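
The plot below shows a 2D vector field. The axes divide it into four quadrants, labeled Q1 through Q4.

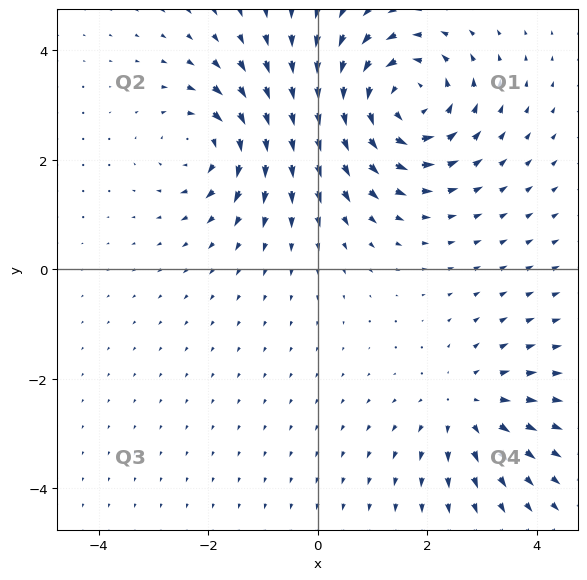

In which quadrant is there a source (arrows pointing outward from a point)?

Q4

The source sits at approximately (2.7, -2.5), which lies in quadrant Q4. The divergence there is about +3, positive as expected for a source.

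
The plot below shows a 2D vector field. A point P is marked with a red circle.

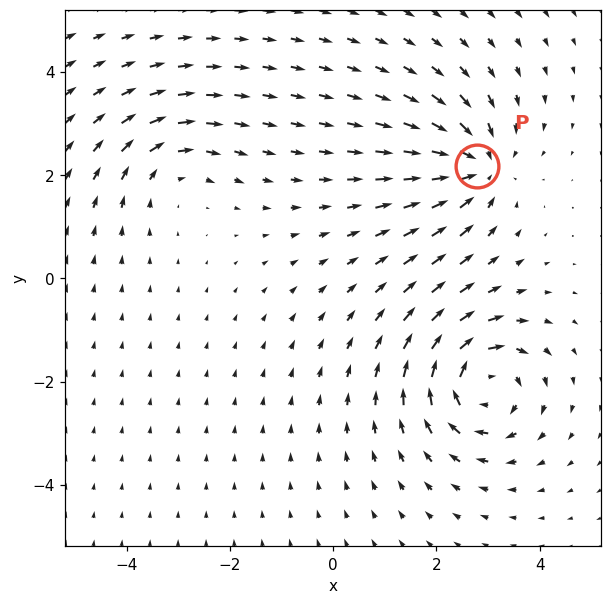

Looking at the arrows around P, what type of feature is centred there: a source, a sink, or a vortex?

sink

At P (2.8, 2.2) the arrows converge inward. Divergence about -4, curl ≈0 — negative divergence with near-zero curl is a sink.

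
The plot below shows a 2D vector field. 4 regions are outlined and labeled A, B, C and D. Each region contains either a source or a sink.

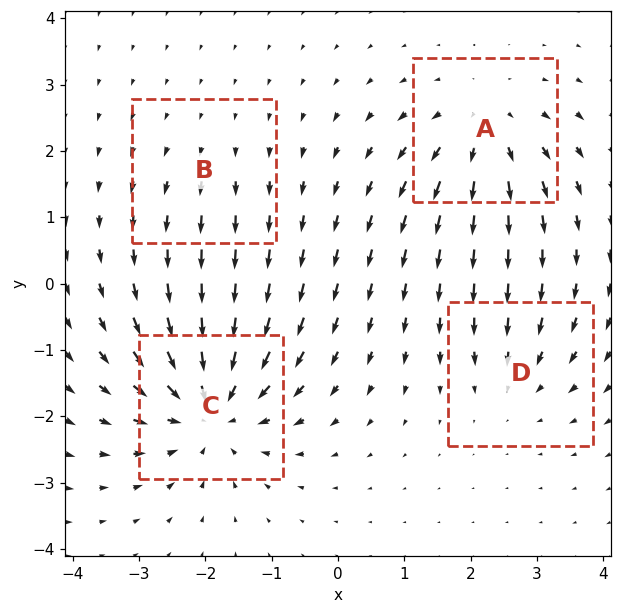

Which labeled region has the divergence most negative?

Divergence at each region's feature centre — A: about +5, B: about +2, C: about -7, D: about -3. Region C is most negative.

C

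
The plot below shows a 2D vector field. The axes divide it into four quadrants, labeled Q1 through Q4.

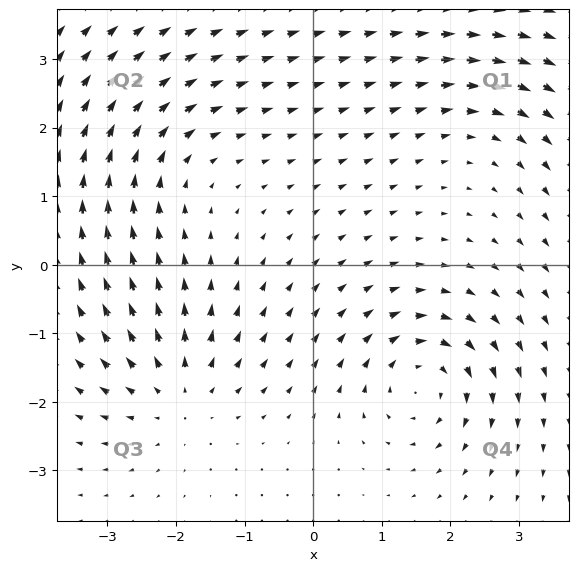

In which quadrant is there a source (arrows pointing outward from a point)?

Q3

The source sits at approximately (-2.0, -1.9), which lies in quadrant Q3. The divergence there is about +4, positive as expected for a source.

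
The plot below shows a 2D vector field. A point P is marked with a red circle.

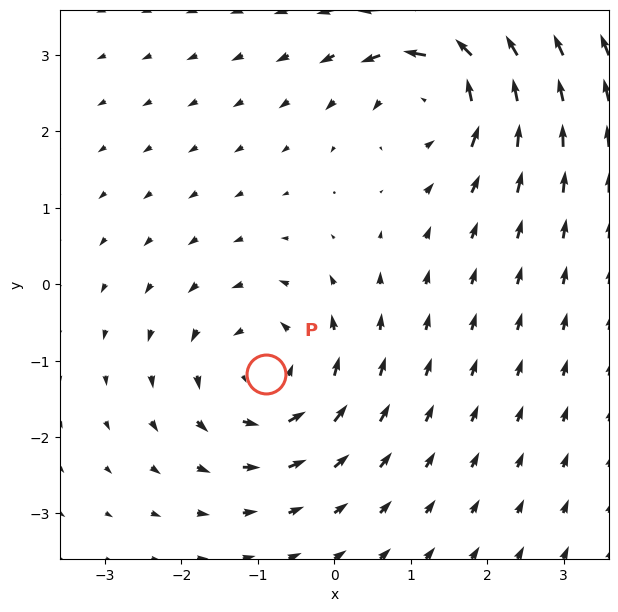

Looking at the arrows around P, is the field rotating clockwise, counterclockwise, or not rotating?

Near P at (-0.9, -1.2) the arrows circulate counterclockwise. The curl (z-component) there is about +5; positive curl means counterclockwise rotation.

counterclockwise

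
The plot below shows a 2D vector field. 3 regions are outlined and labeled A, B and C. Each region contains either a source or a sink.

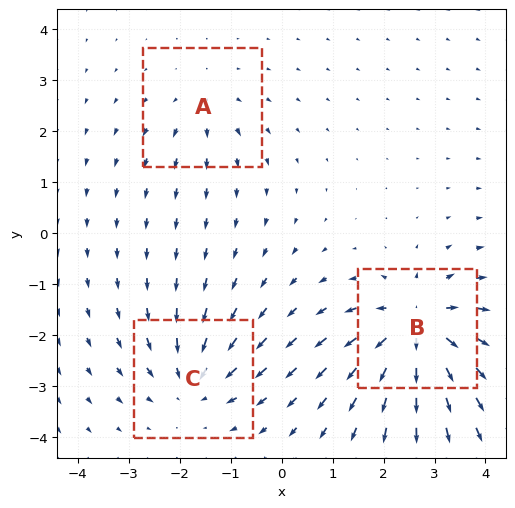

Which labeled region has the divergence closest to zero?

Divergence at each region's feature centre — A: about +2, B: about +6, C: about -4. Region A is closest to zero.

A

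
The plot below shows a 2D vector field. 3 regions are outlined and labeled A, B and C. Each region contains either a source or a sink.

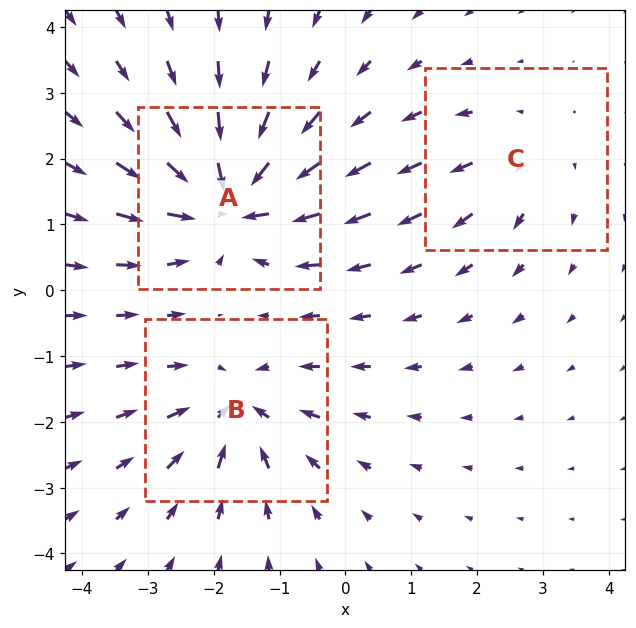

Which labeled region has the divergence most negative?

Divergence at each region's feature centre — A: about -6, B: about -4, C: about +2. Region A is most negative.

A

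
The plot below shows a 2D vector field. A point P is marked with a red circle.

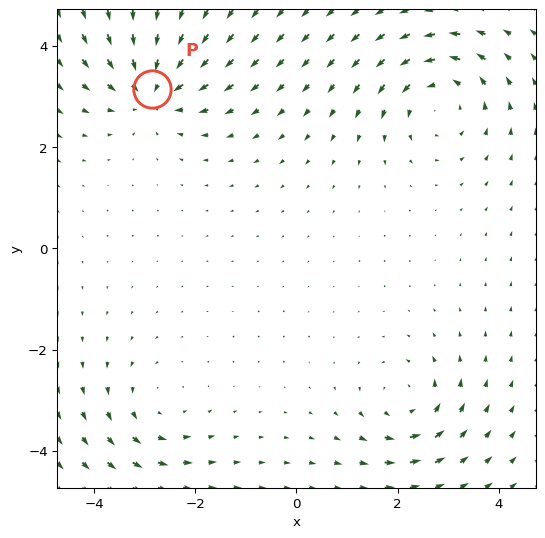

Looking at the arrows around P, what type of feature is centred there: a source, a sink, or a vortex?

At P (-2.9, 3.2) the arrows converge inward. Divergence about -5, curl ≈0 — negative divergence with near-zero curl is a sink.

sink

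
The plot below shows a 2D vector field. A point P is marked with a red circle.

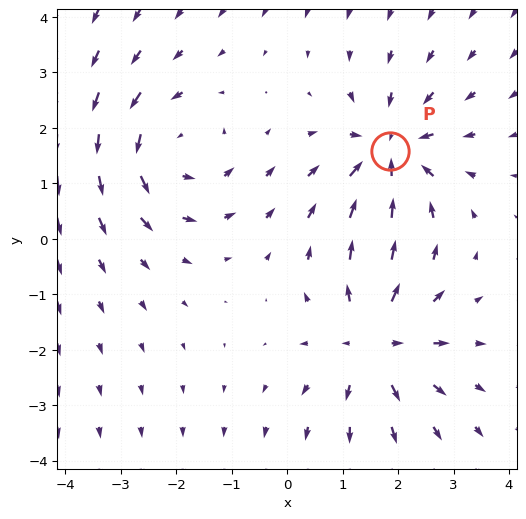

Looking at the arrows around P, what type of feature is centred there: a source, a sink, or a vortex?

sink

At P (1.8, 1.6) the arrows converge inward. Divergence about -4, curl ≈0 — negative divergence with near-zero curl is a sink.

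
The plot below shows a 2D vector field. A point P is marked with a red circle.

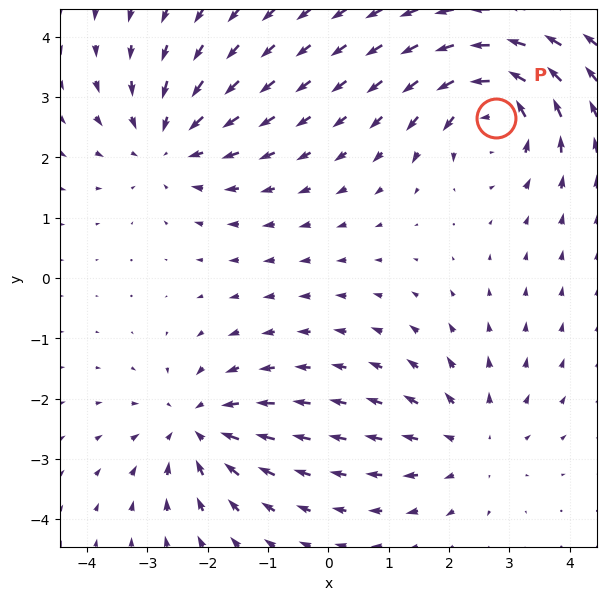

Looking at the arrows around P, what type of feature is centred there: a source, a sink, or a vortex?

vortex

At P (2.8, 2.7) the arrows circulate counterclockwise. Divergence ≈0, curl about +5 — near-zero divergence with nonzero curl is a vortex.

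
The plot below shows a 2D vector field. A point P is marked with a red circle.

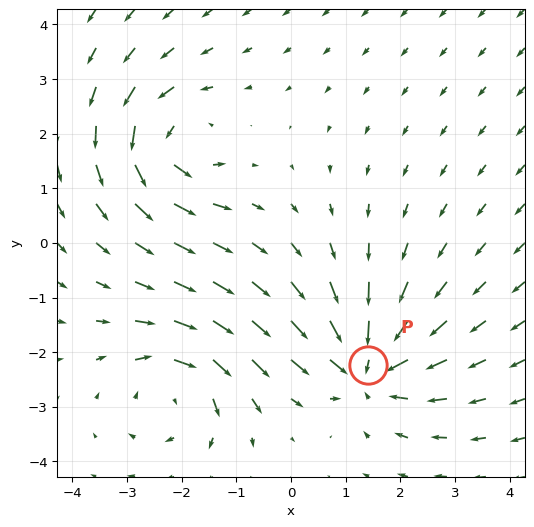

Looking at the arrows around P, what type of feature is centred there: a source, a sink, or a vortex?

At P (1.4, -2.2) the arrows converge inward. Divergence about -5, curl ≈0 — negative divergence with near-zero curl is a sink.

sink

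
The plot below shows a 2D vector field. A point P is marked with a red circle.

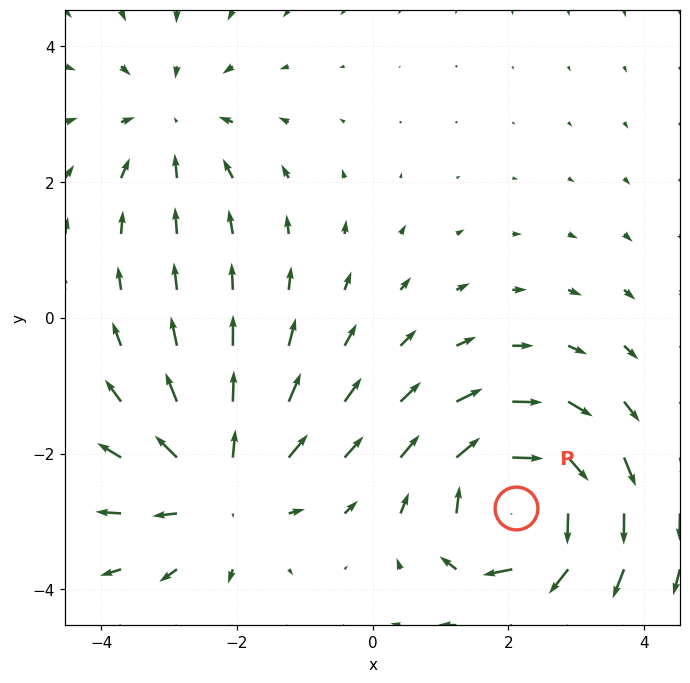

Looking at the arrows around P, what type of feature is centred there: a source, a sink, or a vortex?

At P (2.1, -2.8) the arrows circulate clockwise. Divergence ≈0, curl about -6 — near-zero divergence with nonzero curl is a vortex.

vortex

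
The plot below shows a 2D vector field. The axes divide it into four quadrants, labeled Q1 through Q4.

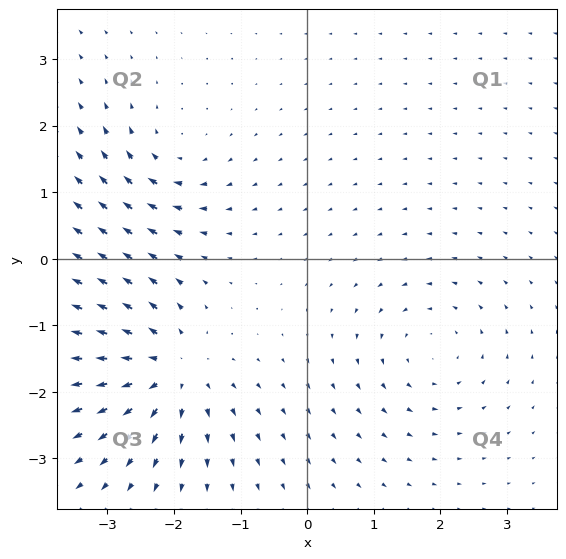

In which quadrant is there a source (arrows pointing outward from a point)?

The source sits at approximately (-2.1, -1.7), which lies in quadrant Q3. The divergence there is about +6, positive as expected for a source.

Q3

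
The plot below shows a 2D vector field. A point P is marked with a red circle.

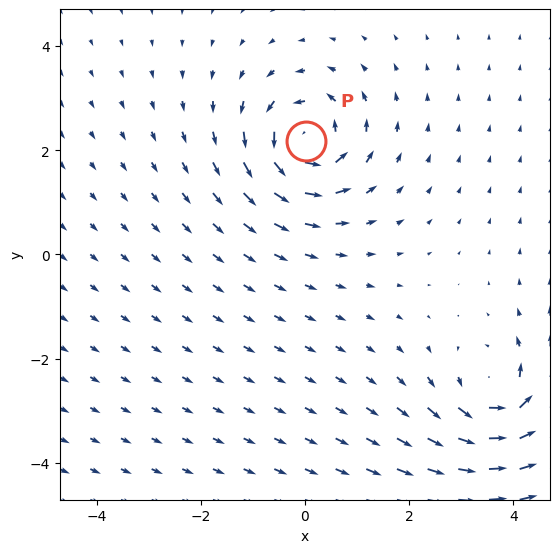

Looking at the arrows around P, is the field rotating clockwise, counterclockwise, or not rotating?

counterclockwise

Near P at (0.0, 2.2) the arrows circulate counterclockwise. The curl (z-component) there is about +6; positive curl means counterclockwise rotation.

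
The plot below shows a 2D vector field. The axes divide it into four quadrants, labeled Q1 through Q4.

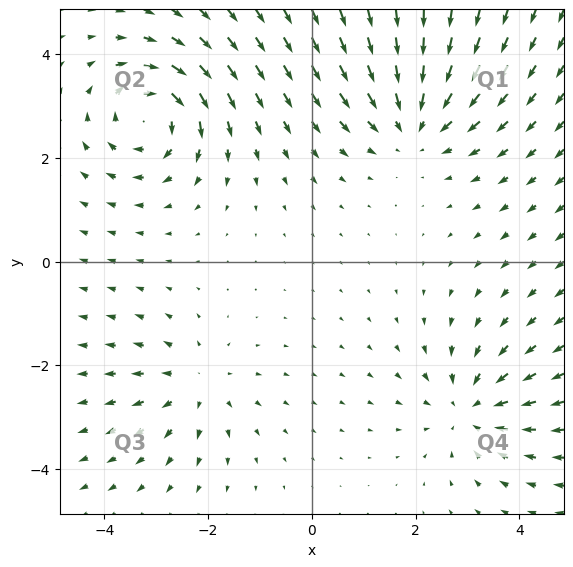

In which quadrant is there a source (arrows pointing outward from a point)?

Q3

The source sits at approximately (-2.2, -2.4), which lies in quadrant Q3. The divergence there is about +3, positive as expected for a source.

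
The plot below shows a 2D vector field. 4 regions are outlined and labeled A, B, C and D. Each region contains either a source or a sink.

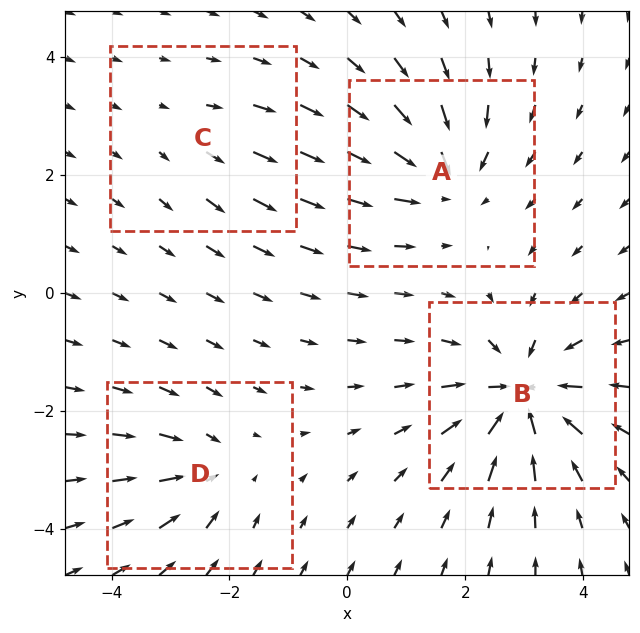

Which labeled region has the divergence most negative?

Divergence at each region's feature centre — A: about -5, B: about -7, C: about +2, D: about -4. Region B is most negative.

B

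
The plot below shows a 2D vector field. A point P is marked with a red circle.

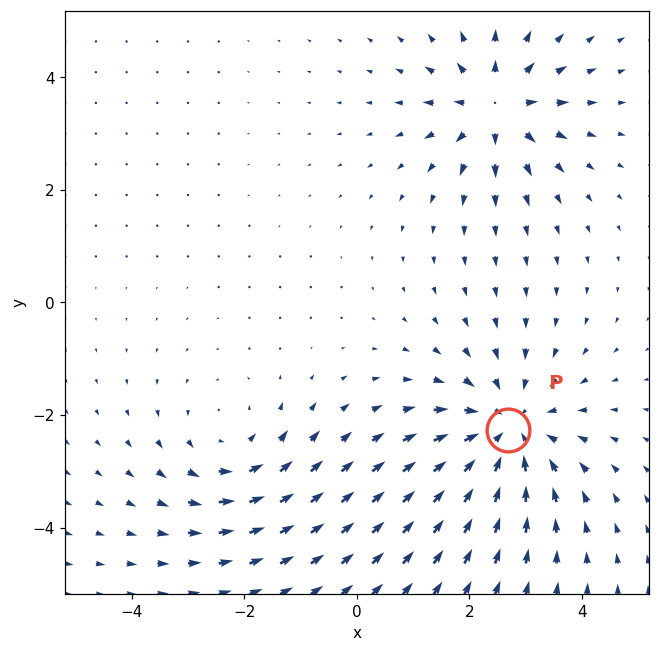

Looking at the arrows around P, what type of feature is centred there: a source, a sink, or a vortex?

At P (2.7, -2.3) the arrows converge inward. Divergence about -3, curl ≈0 — negative divergence with near-zero curl is a sink.

sink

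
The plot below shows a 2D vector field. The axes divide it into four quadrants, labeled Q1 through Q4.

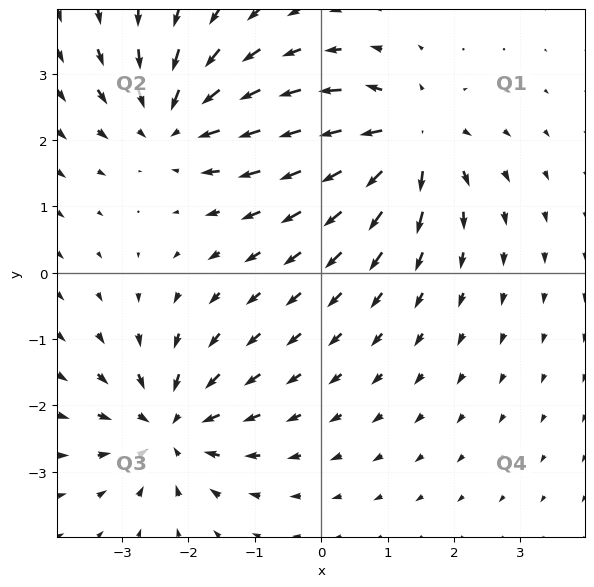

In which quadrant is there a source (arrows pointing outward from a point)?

Q1

The source sits at approximately (1.3, 2.0), which lies in quadrant Q1. The divergence there is about +6, positive as expected for a source.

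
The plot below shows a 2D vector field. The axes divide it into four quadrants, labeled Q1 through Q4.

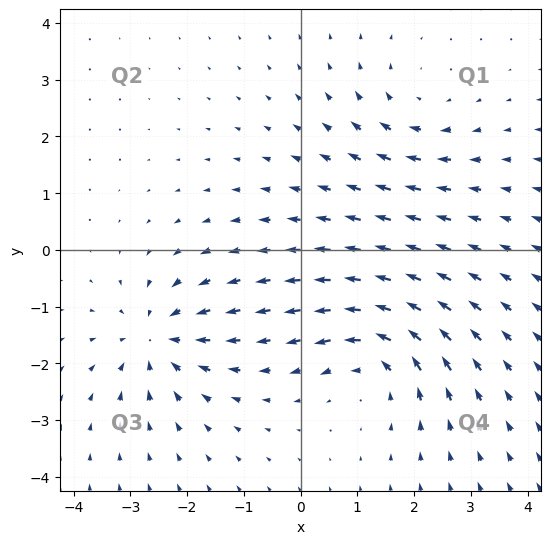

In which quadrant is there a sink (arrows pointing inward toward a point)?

The sink sits at approximately (-2.5, -1.6), which lies in quadrant Q3. The divergence there is about -5, negative as expected for a sink.

Q3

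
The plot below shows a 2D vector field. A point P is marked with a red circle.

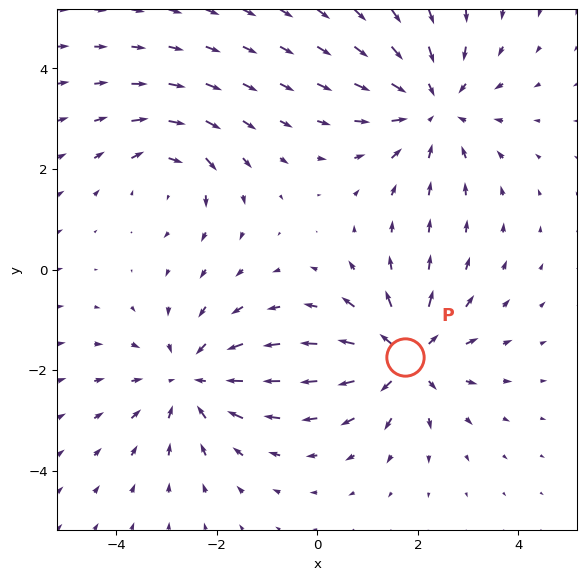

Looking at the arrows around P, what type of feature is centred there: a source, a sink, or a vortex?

At P (1.8, -1.7) the arrows spread outward. Divergence about +5, curl ≈0 — positive divergence with near-zero curl is a source.

source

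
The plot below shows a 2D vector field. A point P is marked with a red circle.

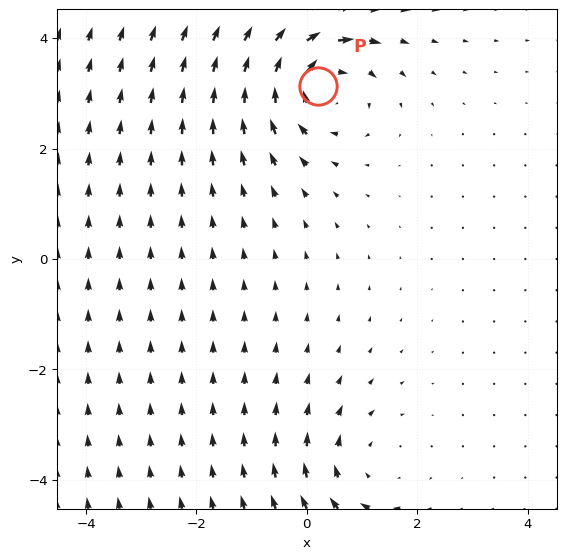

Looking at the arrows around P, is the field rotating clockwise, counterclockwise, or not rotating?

clockwise

Near P at (0.2, 3.1) the arrows circulate clockwise. The curl (z-component) there is about -5; negative curl means clockwise rotation.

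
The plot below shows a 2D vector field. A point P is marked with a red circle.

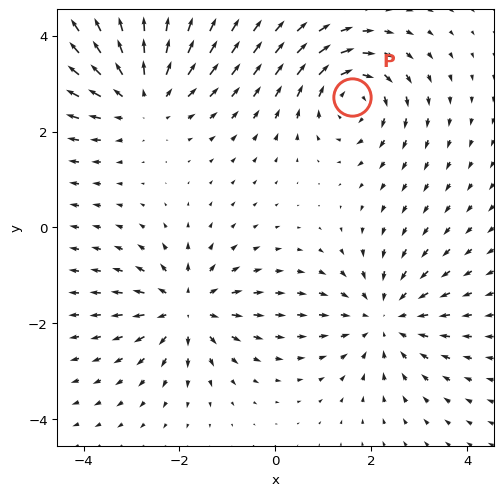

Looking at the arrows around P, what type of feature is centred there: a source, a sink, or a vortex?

At P (1.6, 2.7) the arrows circulate clockwise. Divergence ≈0, curl about -5 — near-zero divergence with nonzero curl is a vortex.

vortex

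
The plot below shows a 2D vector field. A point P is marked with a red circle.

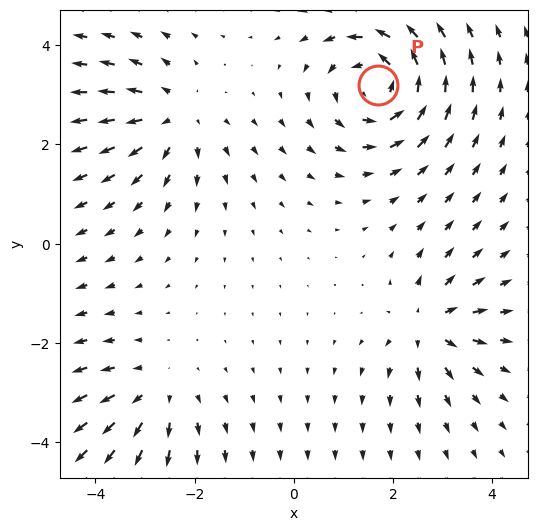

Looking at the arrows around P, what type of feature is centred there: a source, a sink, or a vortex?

vortex

At P (1.7, 3.2) the arrows circulate counterclockwise. Divergence ≈0, curl about +5 — near-zero divergence with nonzero curl is a vortex.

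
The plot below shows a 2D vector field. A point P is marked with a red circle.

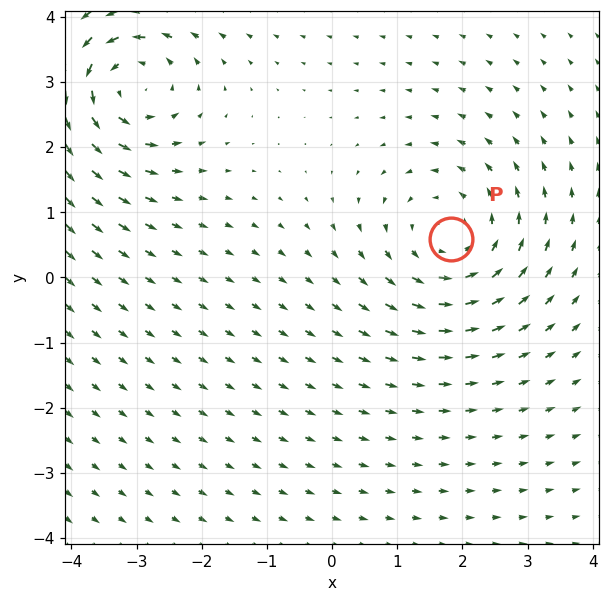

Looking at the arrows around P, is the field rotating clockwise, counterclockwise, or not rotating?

counterclockwise

Near P at (1.8, 0.6) the arrows circulate counterclockwise. The curl (z-component) there is about +3; positive curl means counterclockwise rotation.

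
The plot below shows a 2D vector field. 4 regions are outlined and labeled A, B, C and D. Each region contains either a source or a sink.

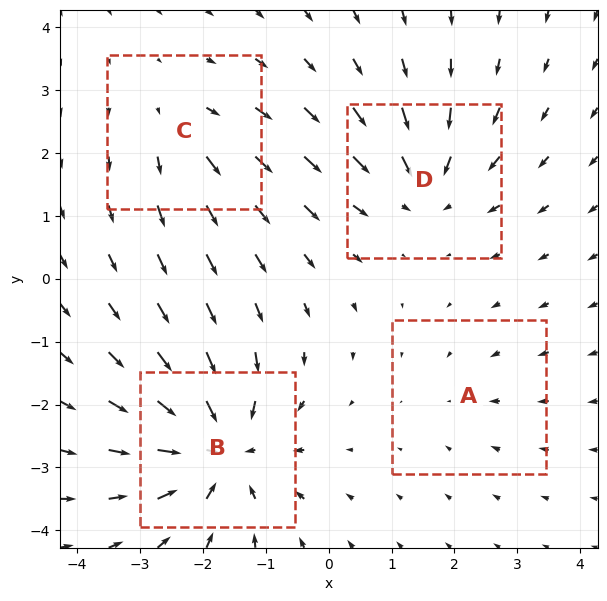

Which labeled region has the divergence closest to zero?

A

Divergence at each region's feature centre — A: about -2, B: about -7, C: about +3, D: about -5. Region A is closest to zero.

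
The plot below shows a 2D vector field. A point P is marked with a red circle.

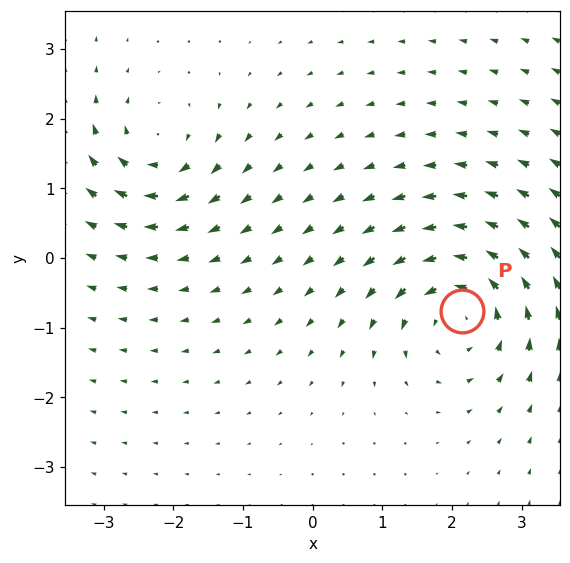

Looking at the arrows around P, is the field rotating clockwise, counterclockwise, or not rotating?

Near P at (2.1, -0.8) the arrows circulate counterclockwise. The curl (z-component) there is about +5; positive curl means counterclockwise rotation.

counterclockwise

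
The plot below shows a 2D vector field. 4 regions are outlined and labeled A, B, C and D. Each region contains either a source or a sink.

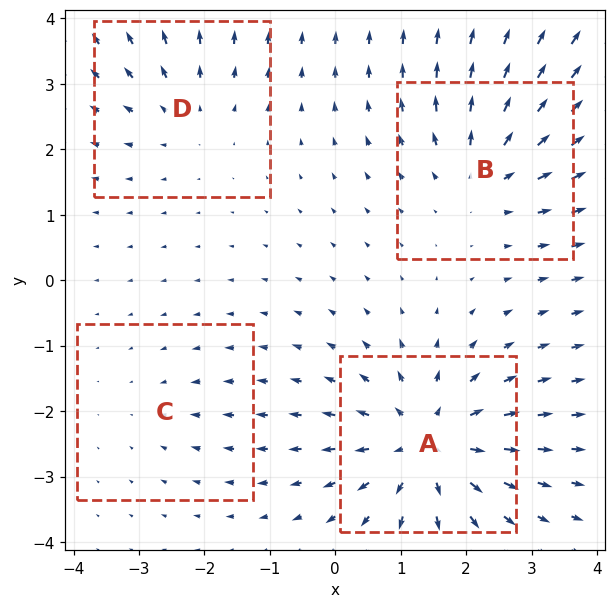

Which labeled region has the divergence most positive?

A

Divergence at each region's feature centre — A: about +7, B: about +5, C: about -2, D: about +3. Region A is most positive.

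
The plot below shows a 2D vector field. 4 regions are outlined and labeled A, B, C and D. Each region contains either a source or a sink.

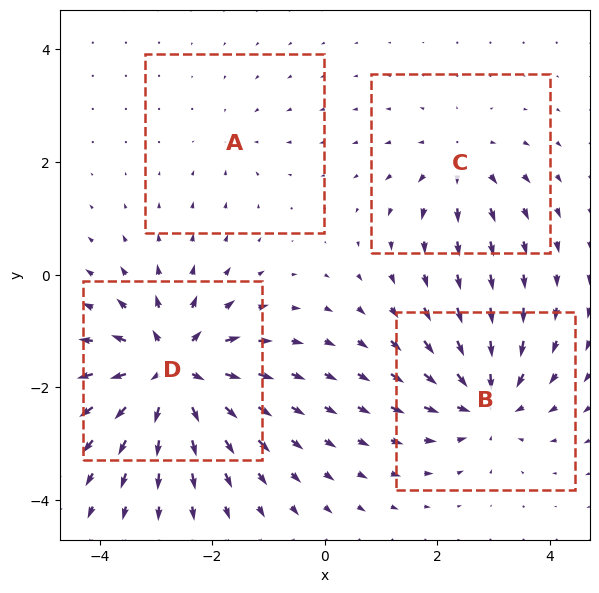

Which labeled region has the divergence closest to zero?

Divergence at each region's feature centre — A: about -2, B: about -6, C: about +4, D: about +9. Region A is closest to zero.

A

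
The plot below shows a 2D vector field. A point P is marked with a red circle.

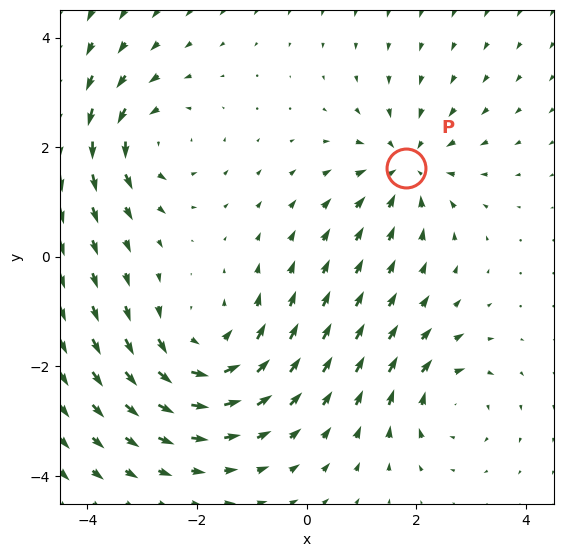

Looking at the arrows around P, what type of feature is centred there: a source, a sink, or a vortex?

At P (1.8, 1.6) the arrows converge inward. Divergence about -4, curl ≈0 — negative divergence with near-zero curl is a sink.

sink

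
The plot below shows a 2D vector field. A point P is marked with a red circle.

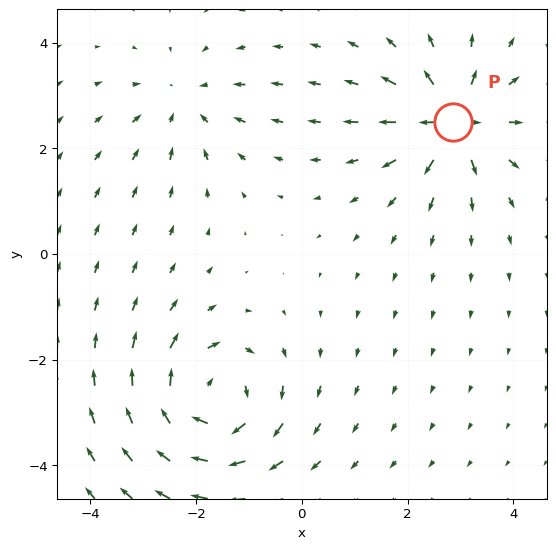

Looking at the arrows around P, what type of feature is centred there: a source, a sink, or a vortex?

At P (2.9, 2.5) the arrows spread outward. Divergence about +5, curl ≈0 — positive divergence with near-zero curl is a source.

source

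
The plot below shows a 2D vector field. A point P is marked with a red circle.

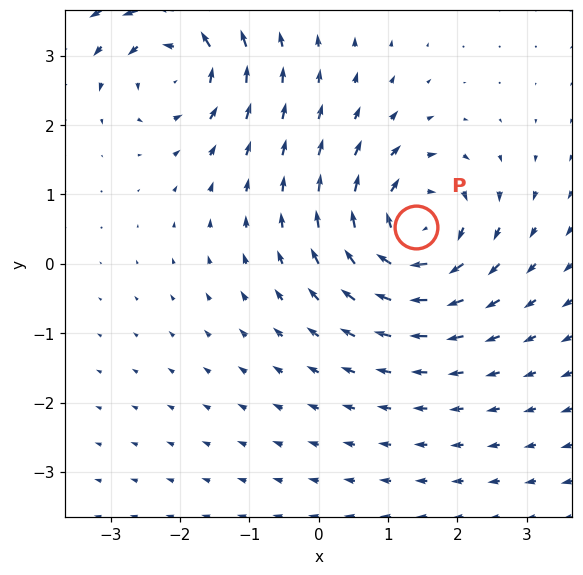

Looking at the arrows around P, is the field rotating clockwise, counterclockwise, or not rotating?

clockwise

Near P at (1.4, 0.5) the arrows circulate clockwise. The curl (z-component) there is about -6; negative curl means clockwise rotation.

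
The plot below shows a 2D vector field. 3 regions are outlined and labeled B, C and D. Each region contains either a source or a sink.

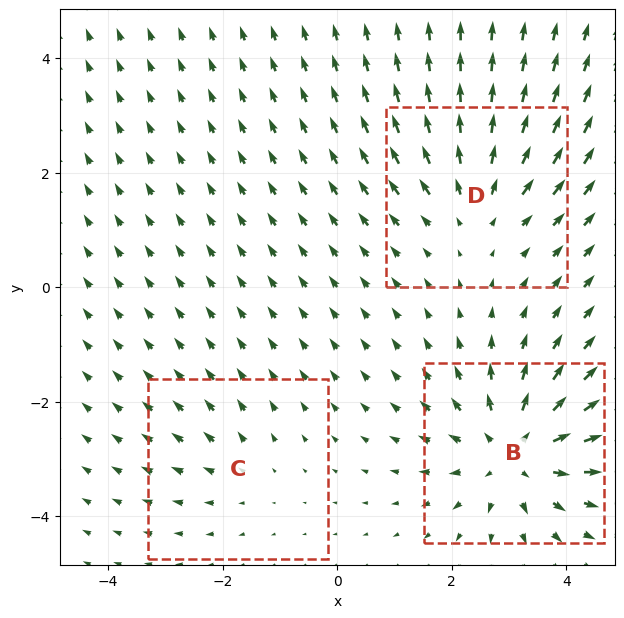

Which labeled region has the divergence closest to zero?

C

Divergence at each region's feature centre — B: about +5, C: about +2, D: about +3. Region C is closest to zero.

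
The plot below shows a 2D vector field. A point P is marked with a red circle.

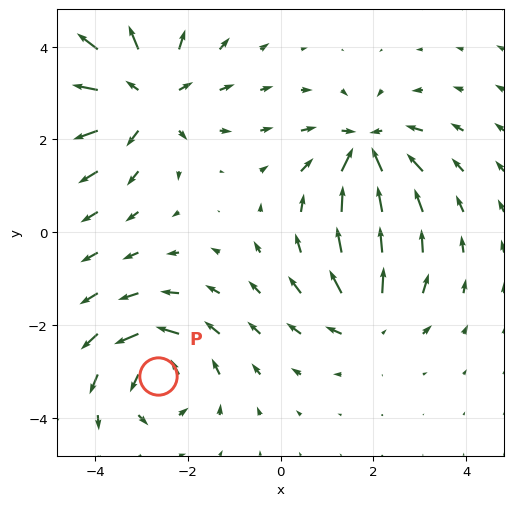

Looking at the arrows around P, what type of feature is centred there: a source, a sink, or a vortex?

At P (-2.7, -3.1) the arrows circulate counterclockwise. Divergence ≈0, curl about +5 — near-zero divergence with nonzero curl is a vortex.

vortex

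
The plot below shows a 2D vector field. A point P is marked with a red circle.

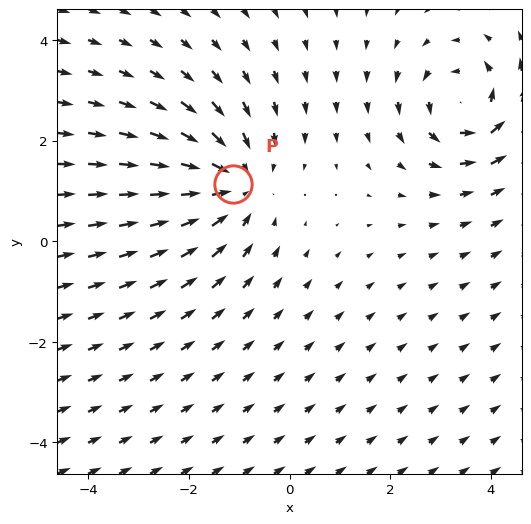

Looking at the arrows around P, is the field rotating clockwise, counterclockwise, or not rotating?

not rotating

Near P at (-1.1, 1.1) the arrows show no circulation. The curl there is ≈0.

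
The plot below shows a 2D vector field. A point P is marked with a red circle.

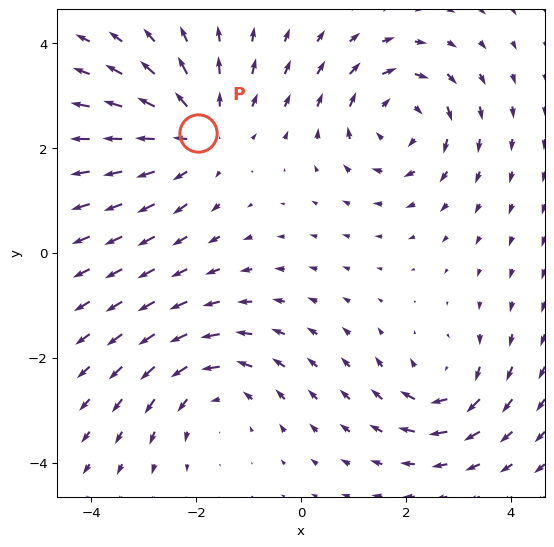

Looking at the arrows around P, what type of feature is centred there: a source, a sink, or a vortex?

source

At P (-2.0, 2.3) the arrows spread outward. Divergence about +3, curl ≈0 — positive divergence with near-zero curl is a source.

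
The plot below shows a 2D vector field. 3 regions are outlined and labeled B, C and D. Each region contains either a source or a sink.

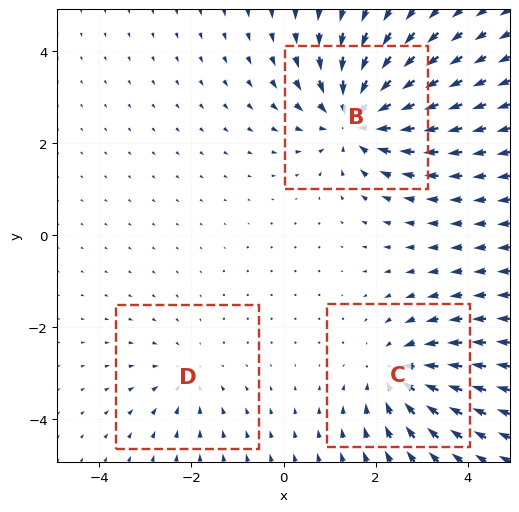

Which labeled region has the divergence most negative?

Divergence at each region's feature centre — B: about -5, C: about -3, D: about -2. Region B is most negative.

B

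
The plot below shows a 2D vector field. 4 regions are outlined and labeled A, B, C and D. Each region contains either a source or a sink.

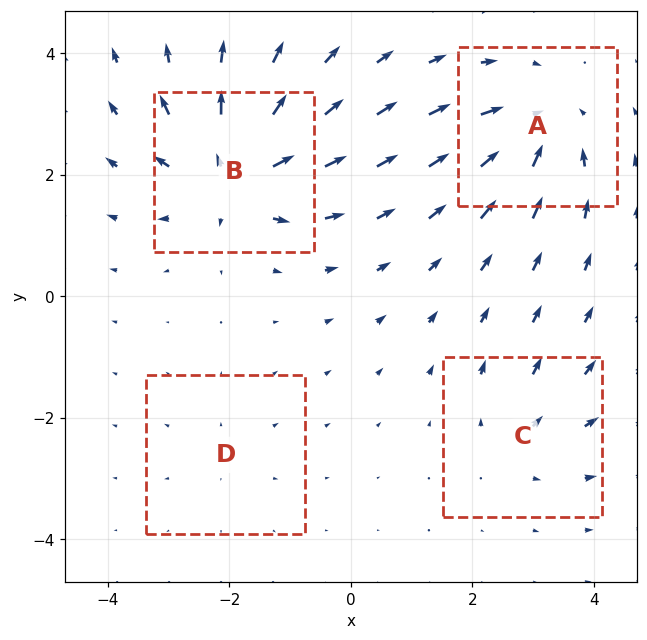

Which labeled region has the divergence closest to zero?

Divergence at each region's feature centre — A: about -6, B: about +9, C: about +4, D: about +2. Region D is closest to zero.

D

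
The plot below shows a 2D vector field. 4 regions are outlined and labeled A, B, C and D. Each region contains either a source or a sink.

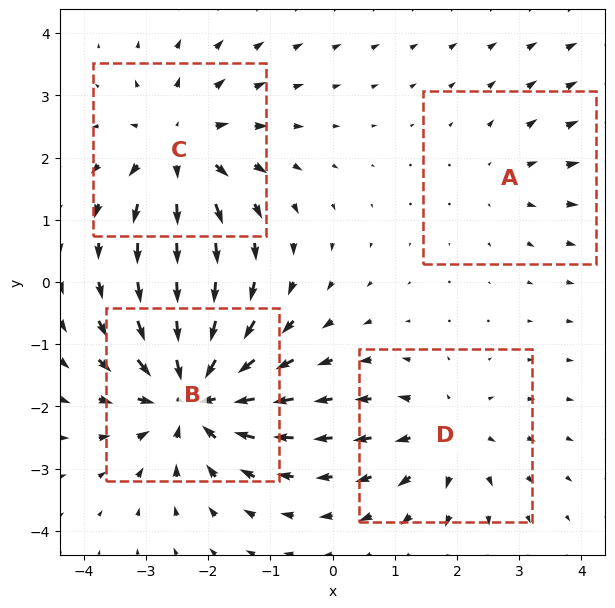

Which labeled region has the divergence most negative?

Divergence at each region's feature centre — A: about +2, B: about -7, C: about +5, D: about +4. Region B is most negative.

B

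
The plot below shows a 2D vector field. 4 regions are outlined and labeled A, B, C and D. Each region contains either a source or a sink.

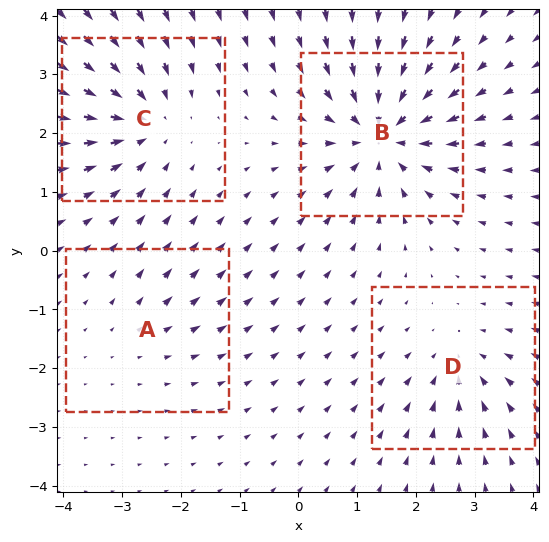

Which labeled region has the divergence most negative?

B

Divergence at each region's feature centre — A: about +2, B: about -7, C: about -5, D: about -4. Region B is most negative.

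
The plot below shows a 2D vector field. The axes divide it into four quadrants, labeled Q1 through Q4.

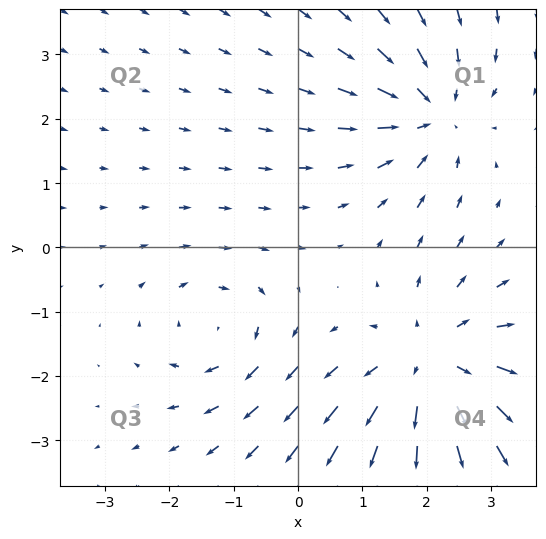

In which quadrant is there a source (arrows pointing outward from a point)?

Q4

The source sits at approximately (2.1, -1.9), which lies in quadrant Q4. The divergence there is about +4, positive as expected for a source.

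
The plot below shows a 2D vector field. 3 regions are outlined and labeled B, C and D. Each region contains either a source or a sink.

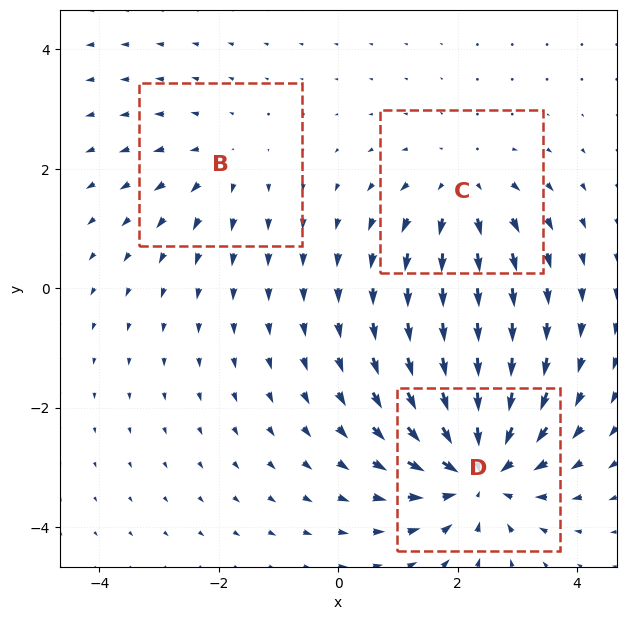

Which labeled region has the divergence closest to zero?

Divergence at each region's feature centre — B: about +2, C: about +3, D: about -5. Region B is closest to zero.

B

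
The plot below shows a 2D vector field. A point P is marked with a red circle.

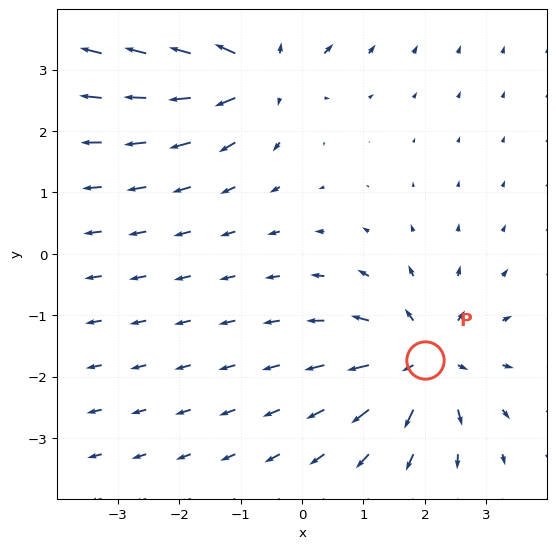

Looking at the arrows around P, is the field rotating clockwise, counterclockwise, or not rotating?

not rotating

Near P at (2.0, -1.7) the arrows show no circulation. The curl there is ≈0.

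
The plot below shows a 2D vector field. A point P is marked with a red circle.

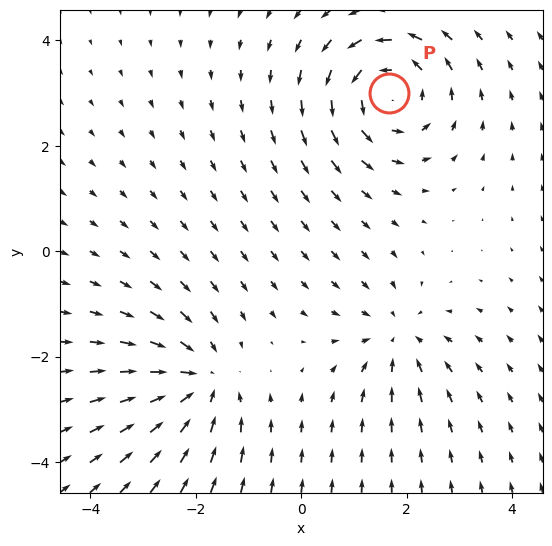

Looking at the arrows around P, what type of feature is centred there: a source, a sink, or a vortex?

vortex

At P (1.7, 3.0) the arrows circulate counterclockwise. Divergence ≈0, curl about +4 — near-zero divergence with nonzero curl is a vortex.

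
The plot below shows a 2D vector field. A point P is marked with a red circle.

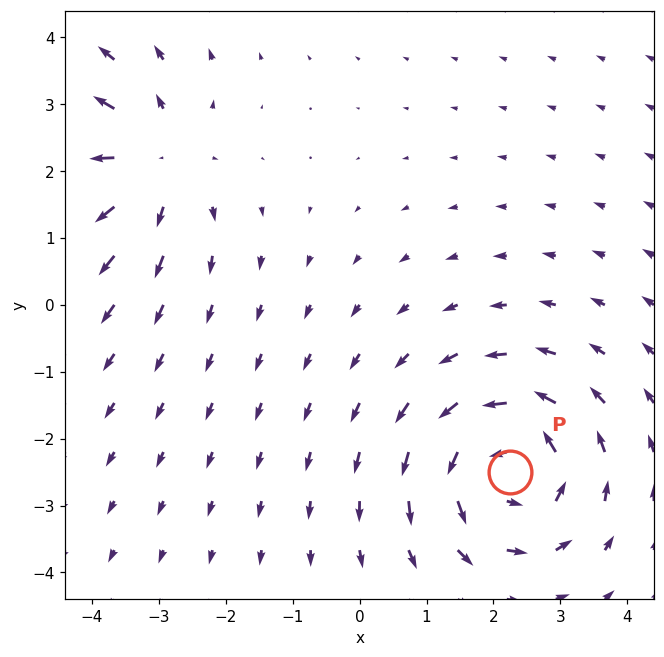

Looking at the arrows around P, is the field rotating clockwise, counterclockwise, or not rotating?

counterclockwise

Near P at (2.3, -2.5) the arrows circulate counterclockwise. The curl (z-component) there is about +6; positive curl means counterclockwise rotation.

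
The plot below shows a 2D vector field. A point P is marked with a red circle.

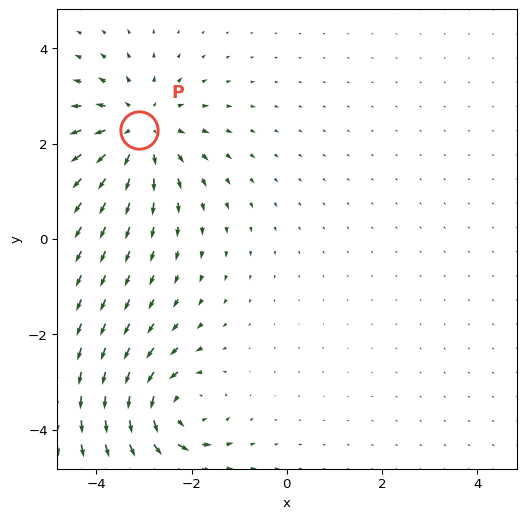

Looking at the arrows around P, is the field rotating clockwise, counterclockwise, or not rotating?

Near P at (-3.1, 2.3) the arrows show no circulation. The curl there is ≈0.

not rotating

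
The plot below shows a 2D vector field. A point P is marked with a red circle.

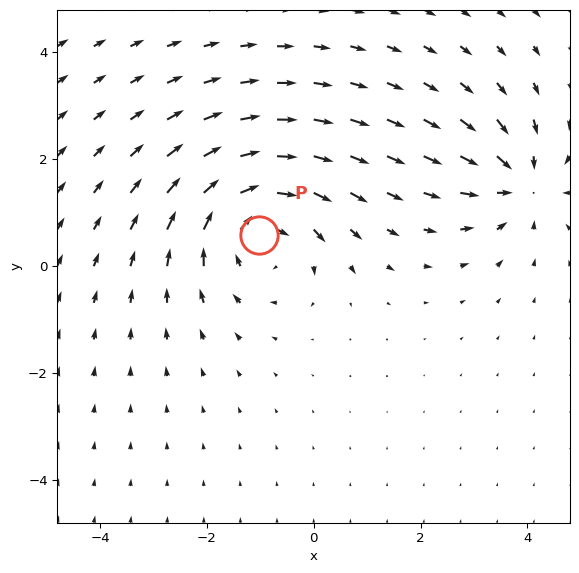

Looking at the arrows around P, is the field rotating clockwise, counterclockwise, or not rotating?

Near P at (-1.0, 0.6) the arrows circulate clockwise. The curl (z-component) there is about -4; negative curl means clockwise rotation.

clockwise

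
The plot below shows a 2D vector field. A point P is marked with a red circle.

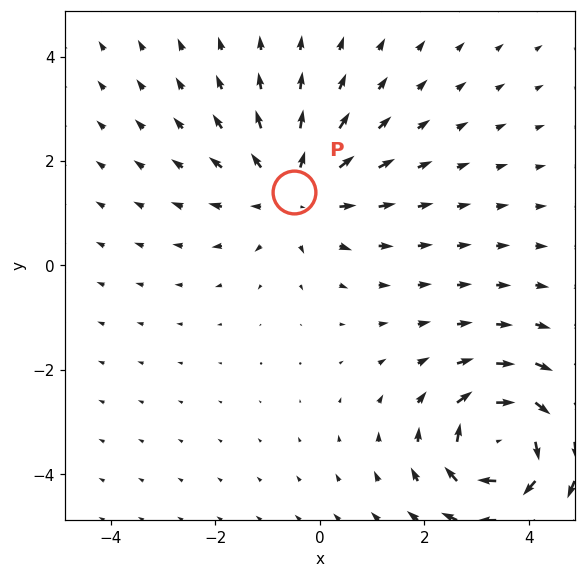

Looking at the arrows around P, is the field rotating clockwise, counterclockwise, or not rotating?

not rotating

Near P at (-0.5, 1.4) the arrows show no circulation. The curl there is ≈0.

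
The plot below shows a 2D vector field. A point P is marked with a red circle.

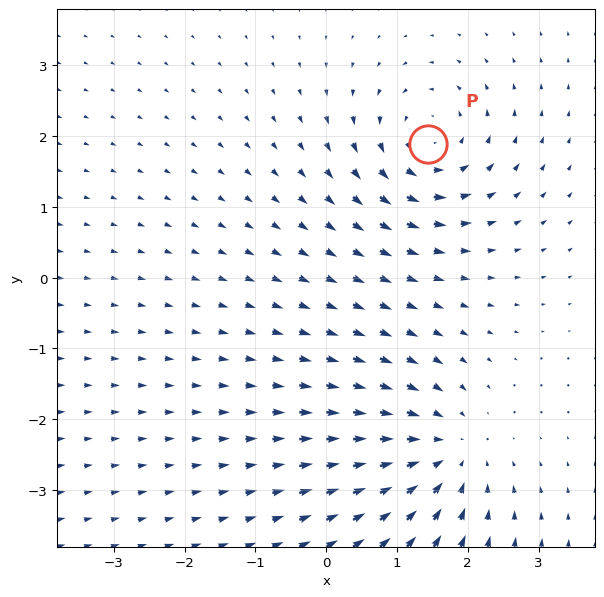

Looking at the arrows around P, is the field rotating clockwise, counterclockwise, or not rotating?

counterclockwise

Near P at (1.4, 1.9) the arrows circulate counterclockwise. The curl (z-component) there is about +5; positive curl means counterclockwise rotation.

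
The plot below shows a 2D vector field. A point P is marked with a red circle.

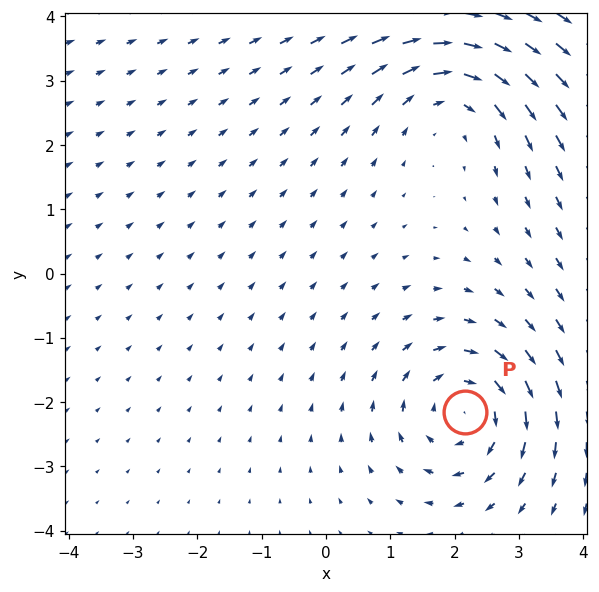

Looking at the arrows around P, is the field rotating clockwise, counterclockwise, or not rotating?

Near P at (2.2, -2.1) the arrows circulate clockwise. The curl (z-component) there is about -4; negative curl means clockwise rotation.

clockwise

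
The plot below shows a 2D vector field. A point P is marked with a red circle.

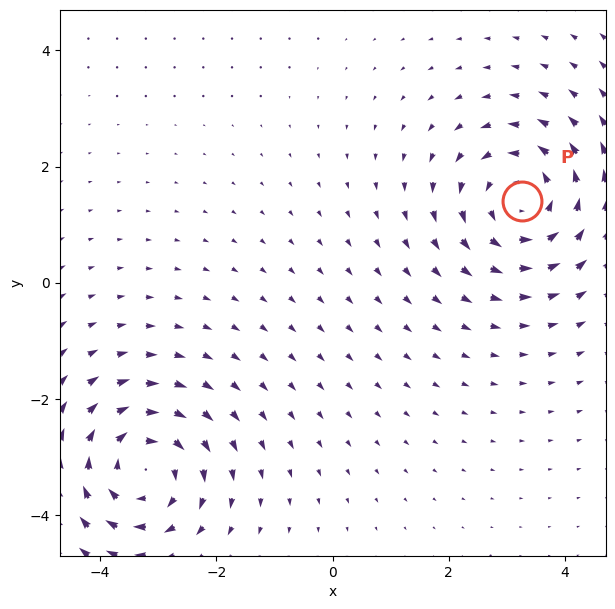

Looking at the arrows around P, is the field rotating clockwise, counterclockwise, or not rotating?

Near P at (3.3, 1.4) the arrows circulate counterclockwise. The curl (z-component) there is about +5; positive curl means counterclockwise rotation.

counterclockwise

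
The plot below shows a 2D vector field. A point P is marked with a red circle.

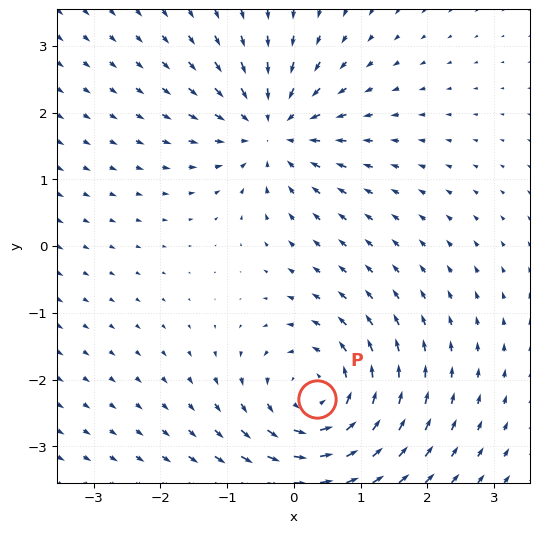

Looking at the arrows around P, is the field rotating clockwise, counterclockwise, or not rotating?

counterclockwise

Near P at (0.3, -2.3) the arrows circulate counterclockwise. The curl (z-component) there is about +5; positive curl means counterclockwise rotation.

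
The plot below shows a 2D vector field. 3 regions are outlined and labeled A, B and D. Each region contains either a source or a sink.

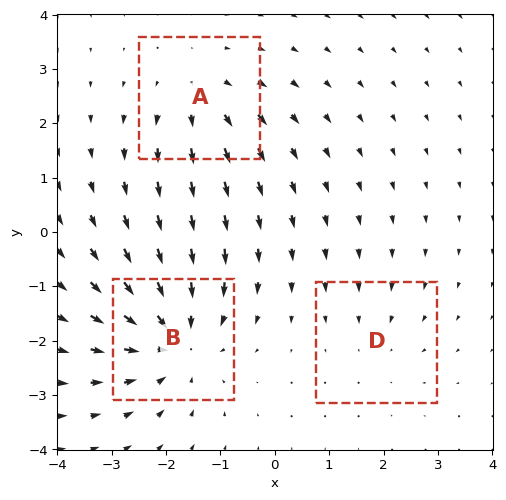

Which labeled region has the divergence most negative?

B

Divergence at each region's feature centre — A: about +3, B: about -4, D: about -2. Region B is most negative.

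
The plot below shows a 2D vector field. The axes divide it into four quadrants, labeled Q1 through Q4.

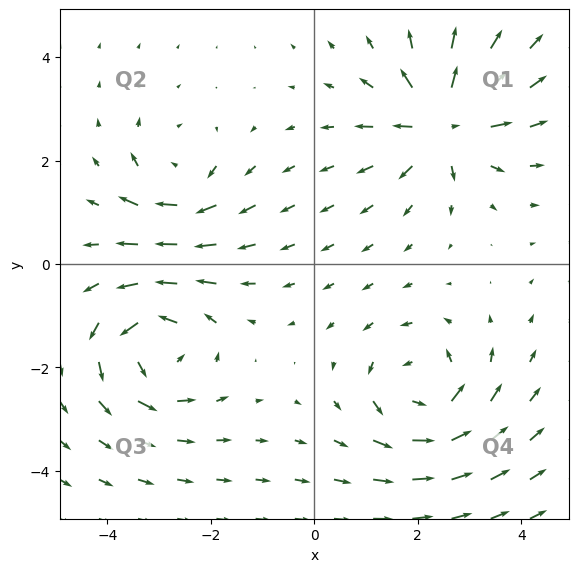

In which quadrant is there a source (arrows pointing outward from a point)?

Q1

The source sits at approximately (2.5, 2.7), which lies in quadrant Q1. The divergence there is about +5, positive as expected for a source.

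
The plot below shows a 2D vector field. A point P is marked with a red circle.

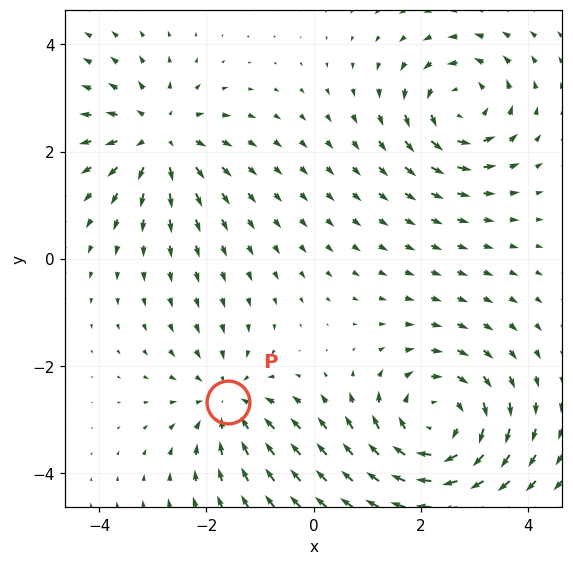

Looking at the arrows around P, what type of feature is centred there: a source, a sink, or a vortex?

At P (-1.6, -2.7) the arrows converge inward. Divergence about -3, curl ≈0 — negative divergence with near-zero curl is a sink.

sink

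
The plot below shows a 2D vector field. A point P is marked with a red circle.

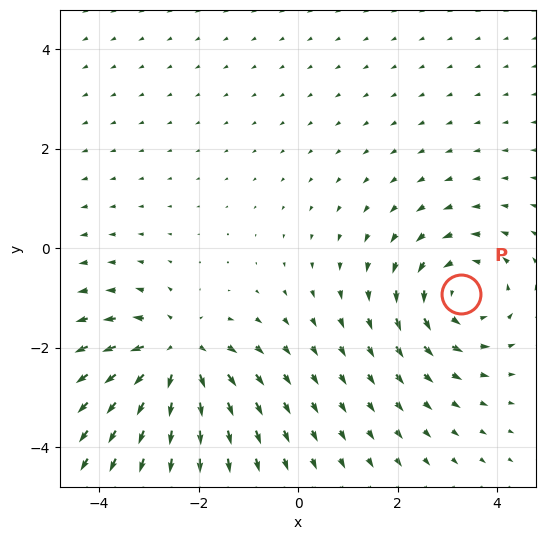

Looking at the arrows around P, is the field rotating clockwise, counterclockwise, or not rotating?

Near P at (3.3, -0.9) the arrows circulate counterclockwise. The curl (z-component) there is about +3; positive curl means counterclockwise rotation.

counterclockwise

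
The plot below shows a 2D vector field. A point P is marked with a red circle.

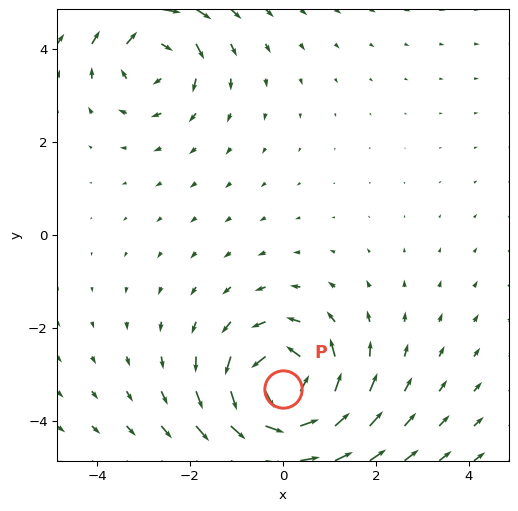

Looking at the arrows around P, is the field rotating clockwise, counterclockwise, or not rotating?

counterclockwise

Near P at (0.0, -3.3) the arrows circulate counterclockwise. The curl (z-component) there is about +5; positive curl means counterclockwise rotation.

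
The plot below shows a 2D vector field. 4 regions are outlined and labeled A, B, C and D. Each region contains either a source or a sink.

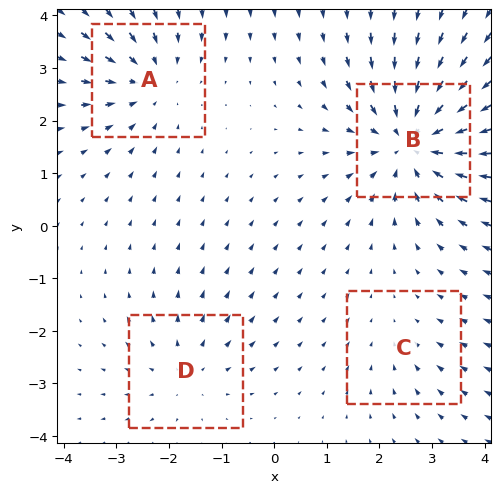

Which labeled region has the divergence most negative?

B

Divergence at each region's feature centre — A: about -4, B: about -7, C: about -2, D: about +3. Region B is most negative.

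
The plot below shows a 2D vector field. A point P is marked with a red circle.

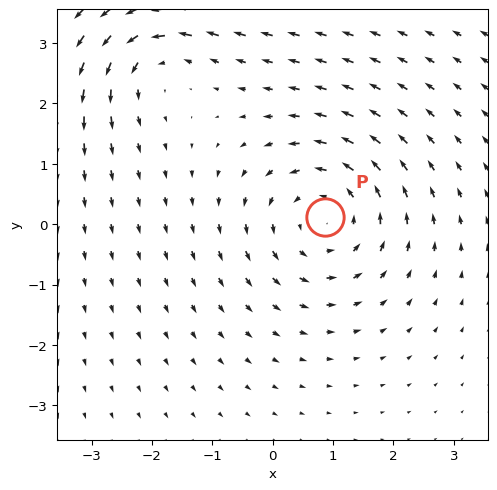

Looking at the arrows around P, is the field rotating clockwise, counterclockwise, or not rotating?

counterclockwise

Near P at (0.9, 0.1) the arrows circulate counterclockwise. The curl (z-component) there is about +4; positive curl means counterclockwise rotation.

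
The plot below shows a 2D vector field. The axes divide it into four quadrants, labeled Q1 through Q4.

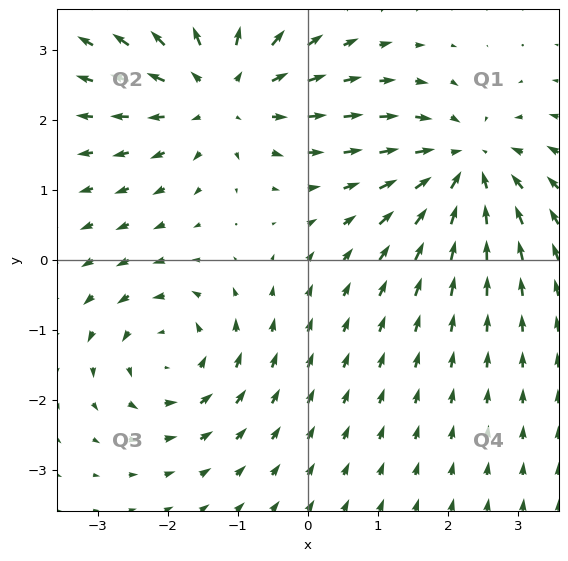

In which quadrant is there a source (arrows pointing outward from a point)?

The source sits at approximately (-1.2, 2.4), which lies in quadrant Q2. The divergence there is about +4, positive as expected for a source.

Q2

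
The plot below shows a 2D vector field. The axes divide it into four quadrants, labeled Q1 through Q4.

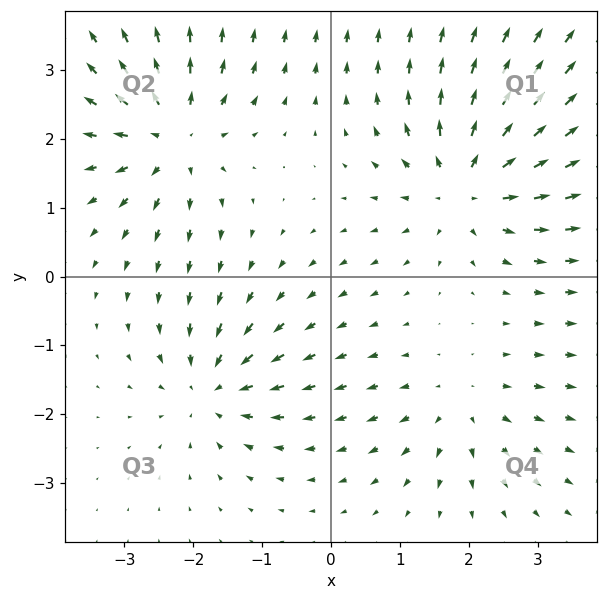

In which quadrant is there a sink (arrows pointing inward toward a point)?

Q3

The sink sits at approximately (-1.7, -1.6), which lies in quadrant Q3. The divergence there is about -5, negative as expected for a sink.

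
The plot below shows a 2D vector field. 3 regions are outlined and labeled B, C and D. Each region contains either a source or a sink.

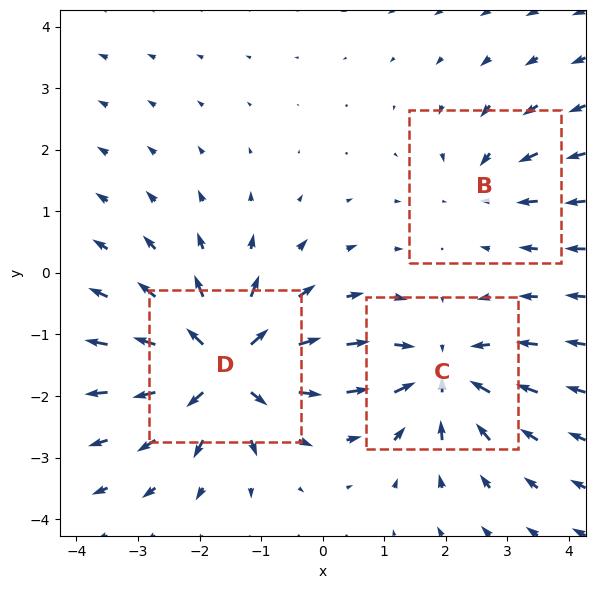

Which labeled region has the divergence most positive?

Divergence at each region's feature centre — B: about -2, C: about -4, D: about +6. Region D is most positive.

D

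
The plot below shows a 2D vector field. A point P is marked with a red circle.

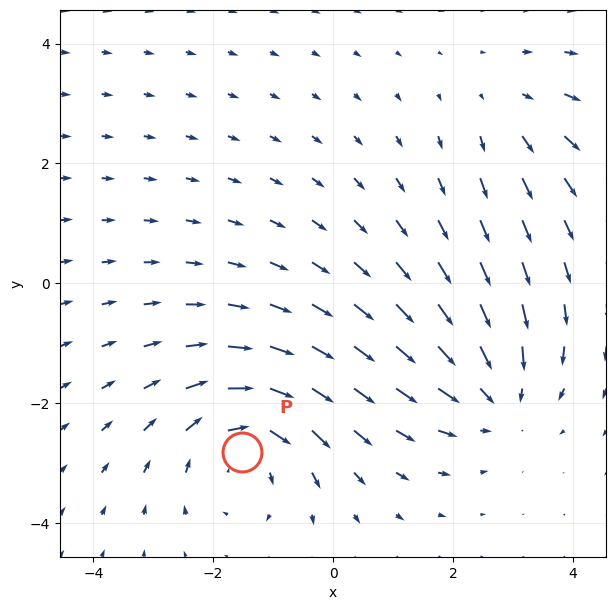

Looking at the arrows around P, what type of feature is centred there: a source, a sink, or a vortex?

vortex

At P (-1.5, -2.8) the arrows circulate clockwise. Divergence ≈0, curl about -4 — near-zero divergence with nonzero curl is a vortex.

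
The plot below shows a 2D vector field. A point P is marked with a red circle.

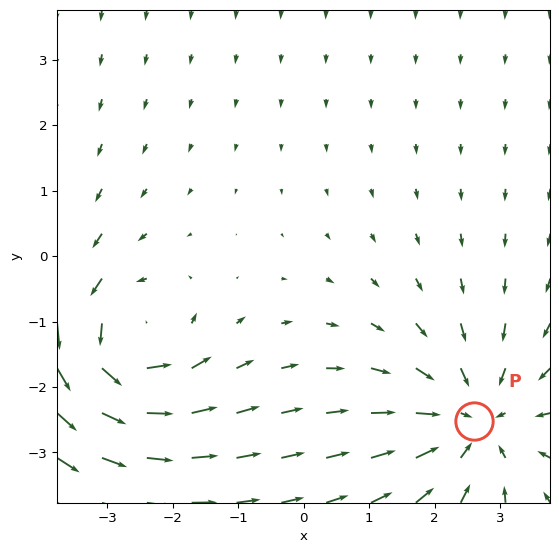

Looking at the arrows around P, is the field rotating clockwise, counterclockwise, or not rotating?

not rotating

Near P at (2.6, -2.5) the arrows show no circulation. The curl there is ≈0.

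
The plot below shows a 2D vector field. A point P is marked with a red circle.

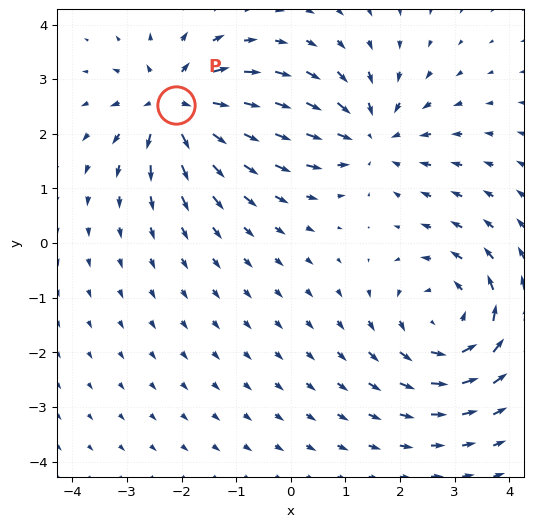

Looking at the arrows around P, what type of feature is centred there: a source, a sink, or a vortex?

source

At P (-2.1, 2.5) the arrows spread outward. Divergence about +6, curl ≈0 — positive divergence with near-zero curl is a source.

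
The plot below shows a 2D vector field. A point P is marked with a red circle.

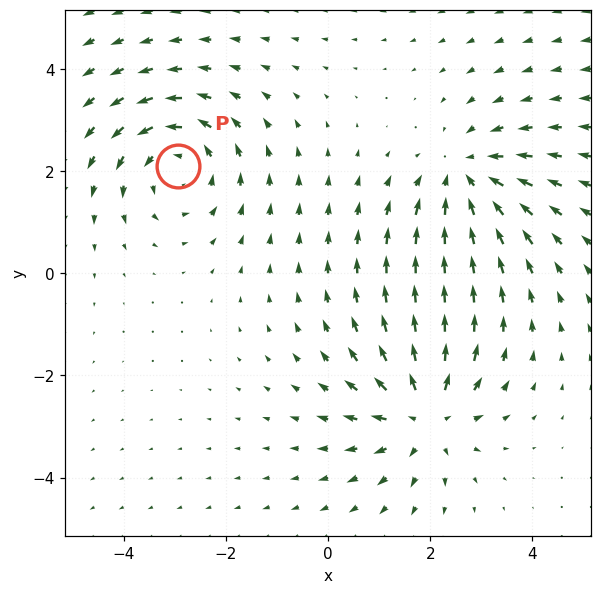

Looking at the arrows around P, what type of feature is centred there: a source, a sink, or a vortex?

vortex

At P (-2.9, 2.1) the arrows circulate counterclockwise. Divergence ≈0, curl about +4 — near-zero divergence with nonzero curl is a vortex.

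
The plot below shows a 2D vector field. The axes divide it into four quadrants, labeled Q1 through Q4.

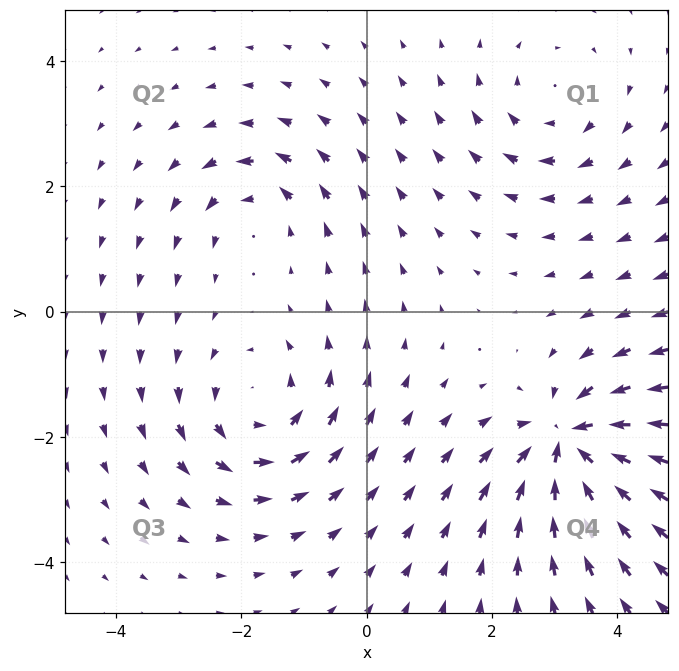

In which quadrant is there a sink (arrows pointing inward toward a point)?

The sink sits at approximately (3.2, -2.1), which lies in quadrant Q4. The divergence there is about -7, negative as expected for a sink.

Q4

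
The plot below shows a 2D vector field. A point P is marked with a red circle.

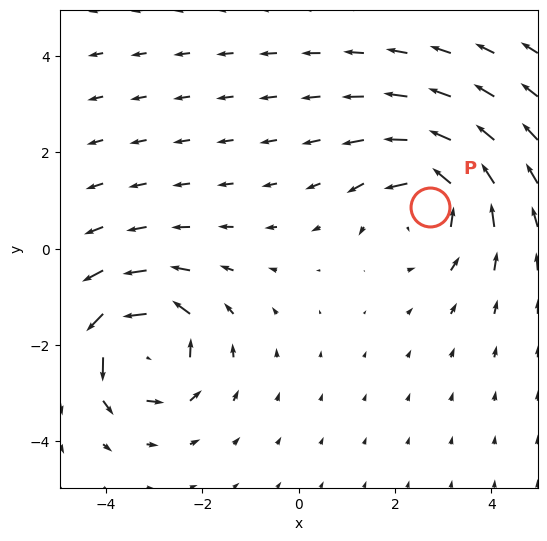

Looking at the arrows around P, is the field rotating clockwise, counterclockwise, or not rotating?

counterclockwise

Near P at (2.7, 0.9) the arrows circulate counterclockwise. The curl (z-component) there is about +3; positive curl means counterclockwise rotation.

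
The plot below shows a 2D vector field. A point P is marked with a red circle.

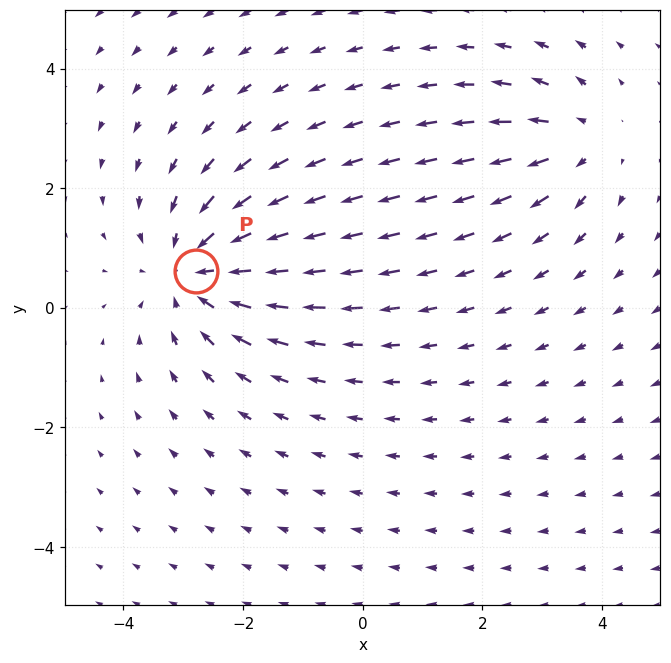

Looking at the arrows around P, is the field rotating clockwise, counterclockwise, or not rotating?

Near P at (-2.8, 0.6) the arrows show no circulation. The curl there is ≈0.

not rotating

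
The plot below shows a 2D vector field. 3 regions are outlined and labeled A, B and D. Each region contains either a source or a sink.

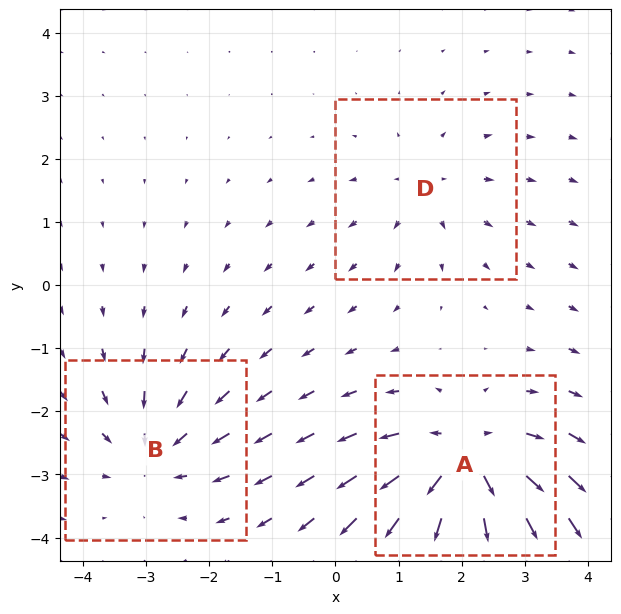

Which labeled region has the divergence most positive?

A

Divergence at each region's feature centre — A: about +5, B: about -3, D: about +2. Region A is most positive.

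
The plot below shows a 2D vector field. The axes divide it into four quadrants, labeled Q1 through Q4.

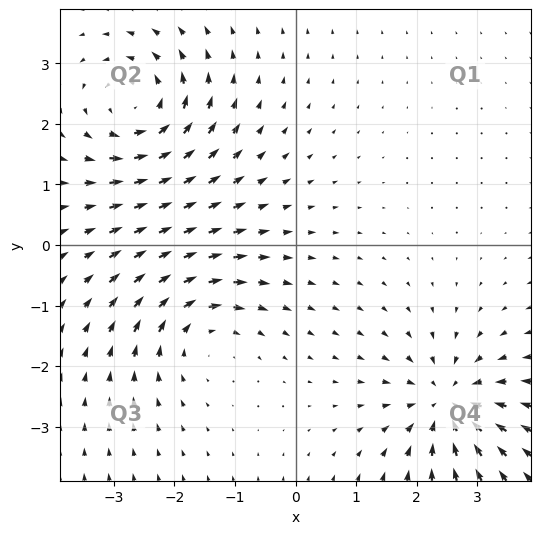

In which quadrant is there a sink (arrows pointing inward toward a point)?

Q4

The sink sits at approximately (2.5, -2.6), which lies in quadrant Q4. The divergence there is about -4, negative as expected for a sink.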